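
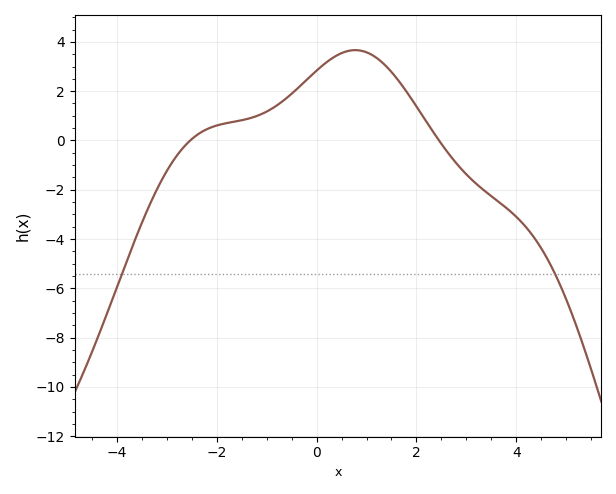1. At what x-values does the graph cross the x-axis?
-2.53, 2.45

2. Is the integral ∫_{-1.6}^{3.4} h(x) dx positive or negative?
positive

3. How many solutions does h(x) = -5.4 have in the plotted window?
2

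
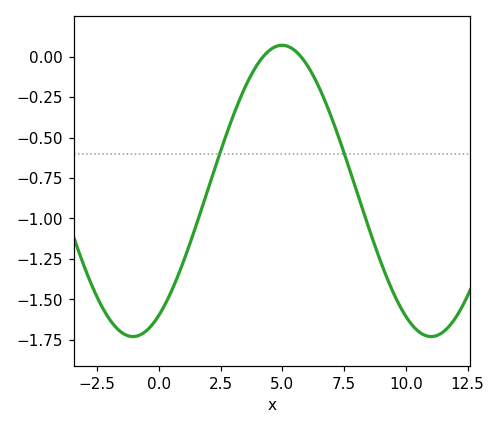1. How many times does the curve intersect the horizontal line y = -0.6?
2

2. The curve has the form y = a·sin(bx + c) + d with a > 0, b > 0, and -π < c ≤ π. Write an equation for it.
y = 0.9sin(0.52x - 1) - 0.83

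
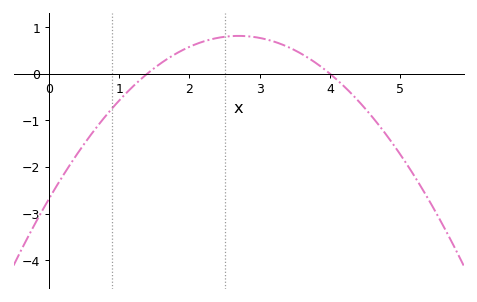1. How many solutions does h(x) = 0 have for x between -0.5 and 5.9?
2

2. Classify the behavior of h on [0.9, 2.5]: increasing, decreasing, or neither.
increasing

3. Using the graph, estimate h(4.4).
-0.6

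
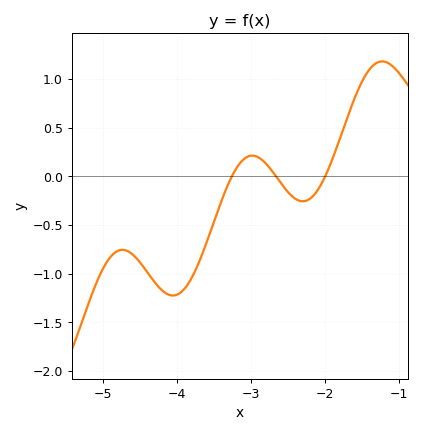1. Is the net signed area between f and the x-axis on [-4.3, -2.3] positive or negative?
negative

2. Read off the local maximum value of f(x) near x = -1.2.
1.18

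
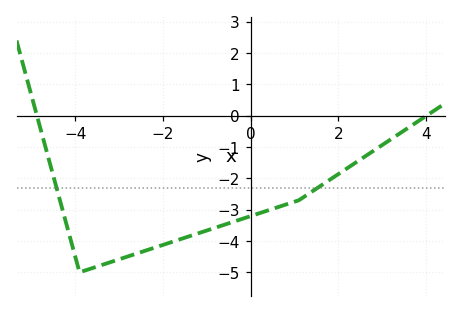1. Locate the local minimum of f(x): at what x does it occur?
-3.8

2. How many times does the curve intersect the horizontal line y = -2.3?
2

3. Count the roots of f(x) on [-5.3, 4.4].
2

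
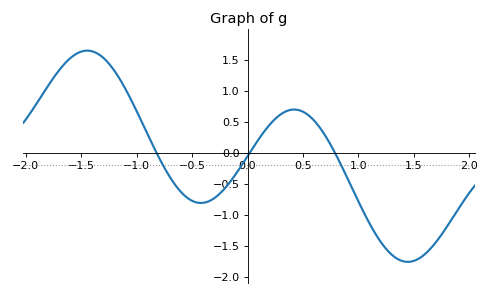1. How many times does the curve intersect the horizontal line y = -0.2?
3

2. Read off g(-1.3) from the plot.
1.54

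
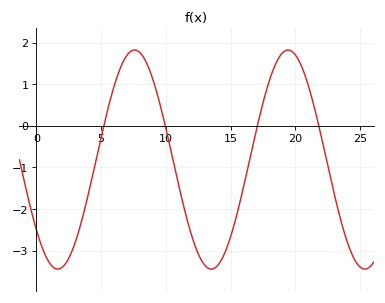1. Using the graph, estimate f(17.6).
0.664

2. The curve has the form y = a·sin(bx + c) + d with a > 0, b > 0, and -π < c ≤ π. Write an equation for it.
y = 2.63sin(0.53x - 2.45) - 0.81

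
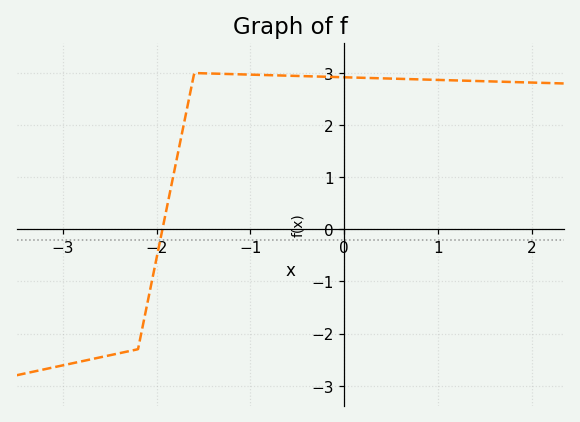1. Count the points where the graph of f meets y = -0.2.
1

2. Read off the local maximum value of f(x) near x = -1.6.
3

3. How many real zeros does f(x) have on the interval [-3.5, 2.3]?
1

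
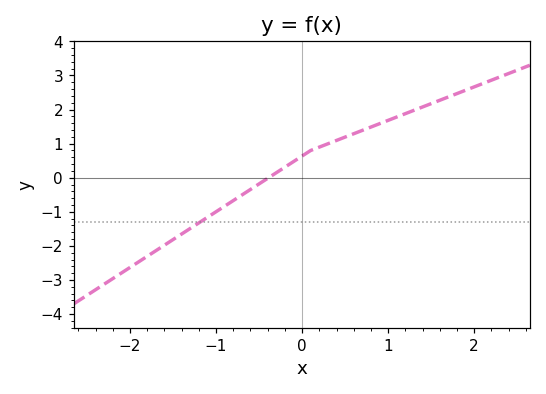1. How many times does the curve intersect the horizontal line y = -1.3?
1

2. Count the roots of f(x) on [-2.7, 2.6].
1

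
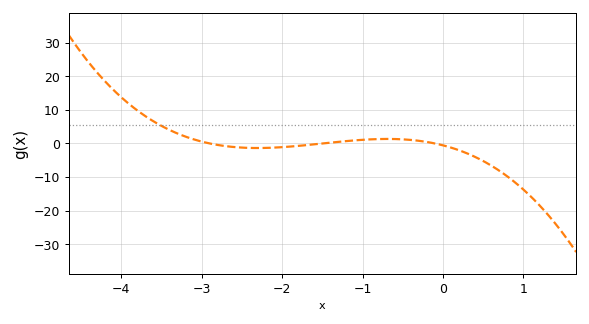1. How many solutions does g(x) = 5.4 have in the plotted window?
1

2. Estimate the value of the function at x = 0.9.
-12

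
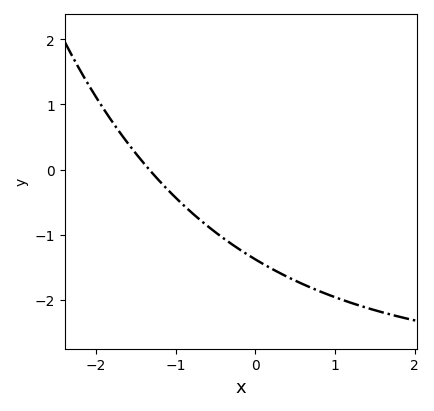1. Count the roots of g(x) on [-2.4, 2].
1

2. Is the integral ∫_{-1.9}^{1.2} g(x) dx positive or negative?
negative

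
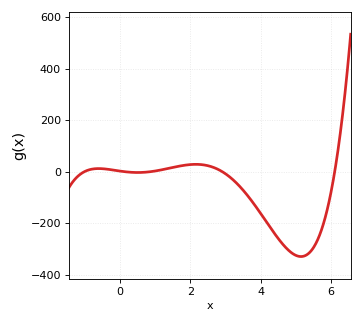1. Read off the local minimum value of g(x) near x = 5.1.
-330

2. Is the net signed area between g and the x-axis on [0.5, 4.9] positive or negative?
negative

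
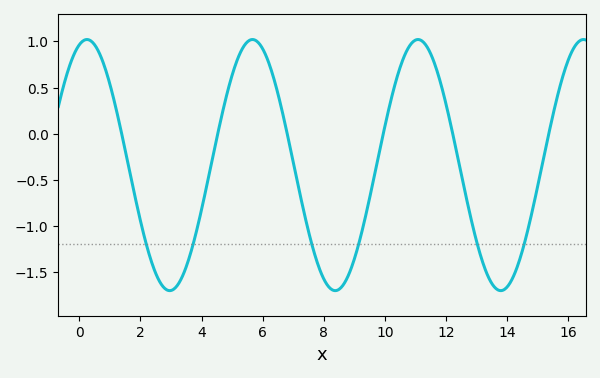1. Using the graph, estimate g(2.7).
-1.64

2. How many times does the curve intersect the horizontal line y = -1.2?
6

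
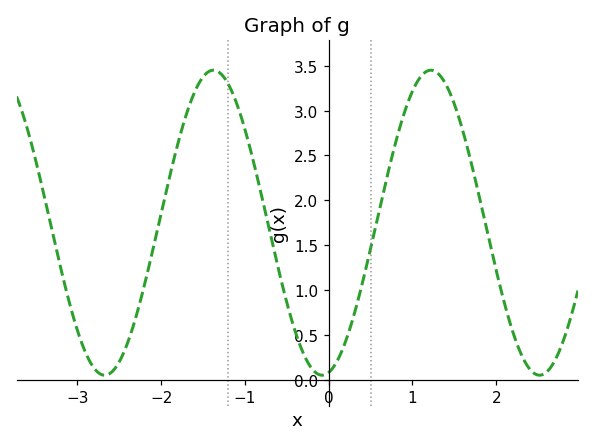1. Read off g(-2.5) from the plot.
0.2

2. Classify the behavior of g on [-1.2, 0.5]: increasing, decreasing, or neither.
neither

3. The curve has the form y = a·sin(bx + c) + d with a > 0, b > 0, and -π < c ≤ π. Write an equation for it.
y = 1.7sin(2.4x - 1.4) + 1.75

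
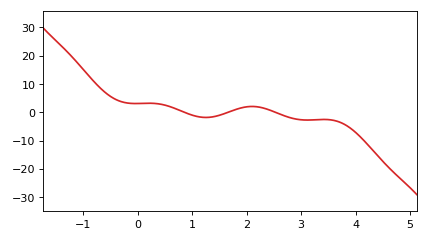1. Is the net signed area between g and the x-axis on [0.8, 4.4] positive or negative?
negative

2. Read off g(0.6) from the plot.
2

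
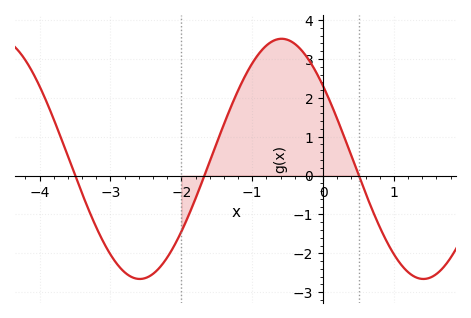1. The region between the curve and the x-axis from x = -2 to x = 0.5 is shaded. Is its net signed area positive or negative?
positive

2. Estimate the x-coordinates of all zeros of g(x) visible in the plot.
-3.5, -1.7, 0.5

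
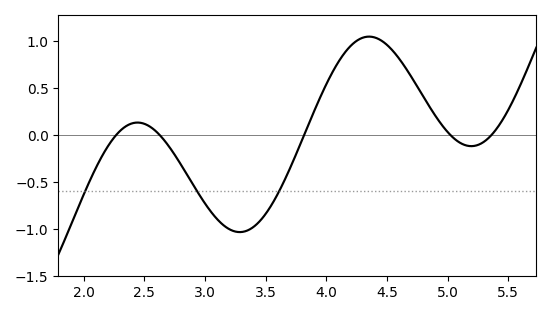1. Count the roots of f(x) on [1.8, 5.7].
5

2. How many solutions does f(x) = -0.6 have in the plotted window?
3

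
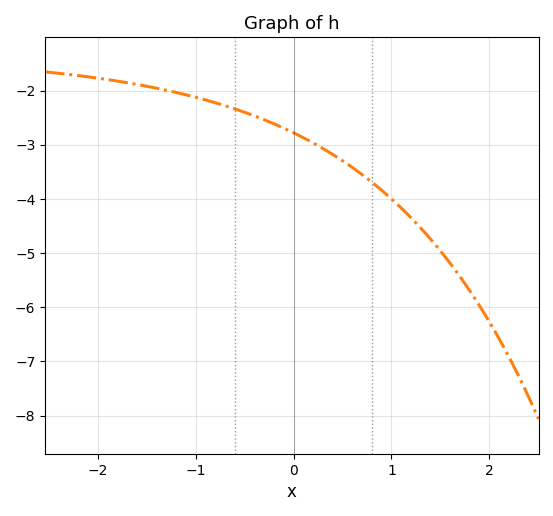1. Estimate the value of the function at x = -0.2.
-2.6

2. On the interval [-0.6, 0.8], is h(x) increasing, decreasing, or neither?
decreasing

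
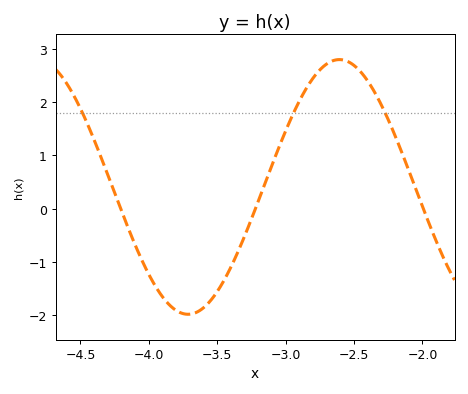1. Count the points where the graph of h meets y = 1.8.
3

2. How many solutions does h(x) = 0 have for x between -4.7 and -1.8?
3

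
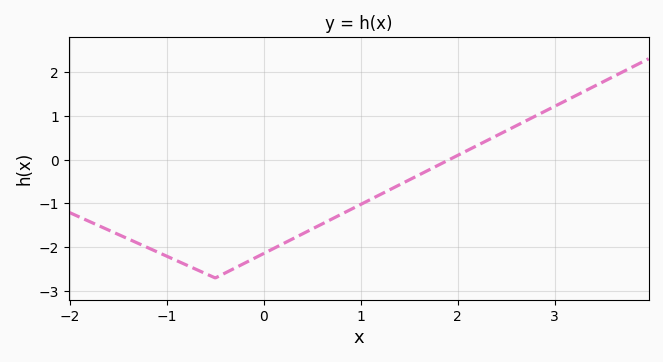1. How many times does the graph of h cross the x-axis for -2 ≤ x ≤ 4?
1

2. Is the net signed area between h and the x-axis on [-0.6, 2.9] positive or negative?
negative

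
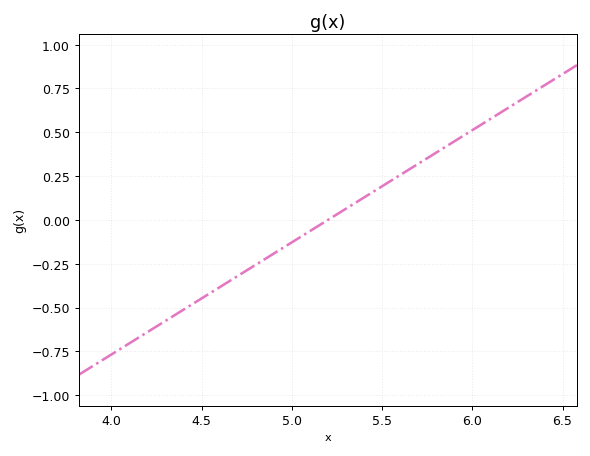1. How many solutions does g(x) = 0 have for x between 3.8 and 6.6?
1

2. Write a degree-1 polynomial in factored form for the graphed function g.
y = 0.64(x - 5.2)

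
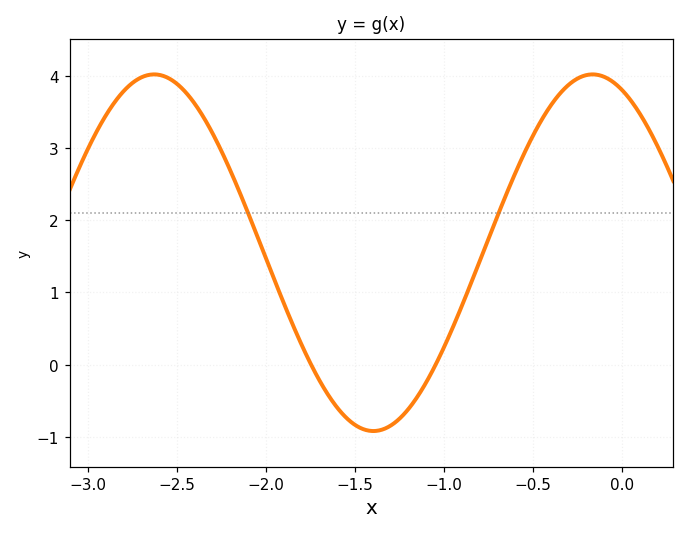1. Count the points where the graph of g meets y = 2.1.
2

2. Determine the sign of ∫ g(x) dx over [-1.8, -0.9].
negative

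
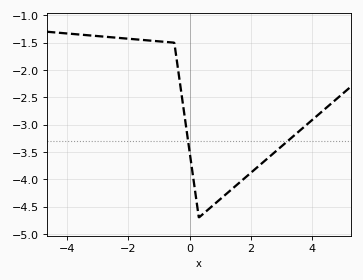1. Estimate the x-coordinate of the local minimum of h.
0.4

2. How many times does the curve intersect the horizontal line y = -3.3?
2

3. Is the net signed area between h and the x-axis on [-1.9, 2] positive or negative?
negative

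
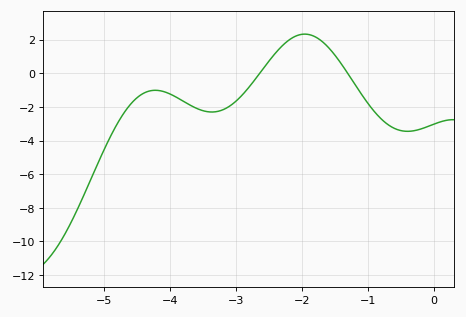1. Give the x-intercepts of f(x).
-2.6, -1.3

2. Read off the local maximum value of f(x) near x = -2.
2.4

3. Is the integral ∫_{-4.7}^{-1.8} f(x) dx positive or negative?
negative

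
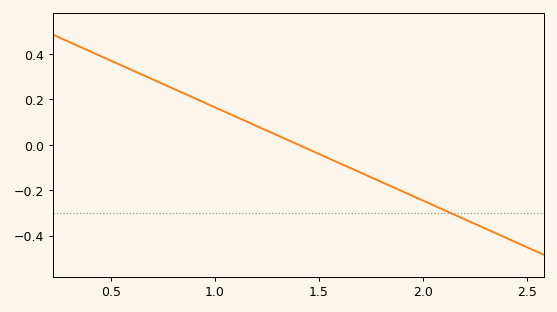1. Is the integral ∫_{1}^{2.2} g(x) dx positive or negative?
negative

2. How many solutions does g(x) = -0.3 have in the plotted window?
1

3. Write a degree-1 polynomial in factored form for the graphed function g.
y = -0.41(x - 1.4)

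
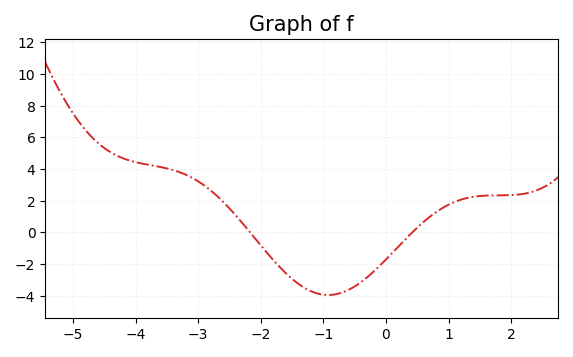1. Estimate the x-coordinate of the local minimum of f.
-0.922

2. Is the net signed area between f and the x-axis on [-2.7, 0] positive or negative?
negative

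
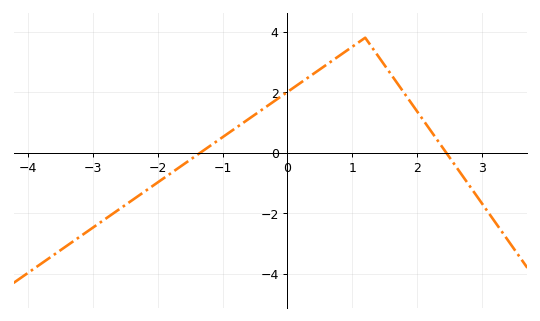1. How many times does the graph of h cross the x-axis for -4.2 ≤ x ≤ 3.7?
2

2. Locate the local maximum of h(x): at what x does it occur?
1.2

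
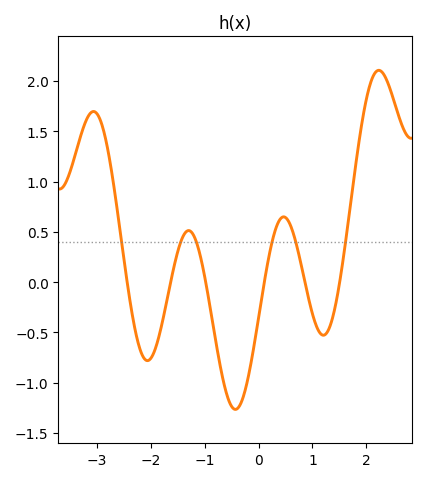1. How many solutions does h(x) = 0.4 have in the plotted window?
6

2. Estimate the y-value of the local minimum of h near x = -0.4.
-1.25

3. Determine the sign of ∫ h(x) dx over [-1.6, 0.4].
negative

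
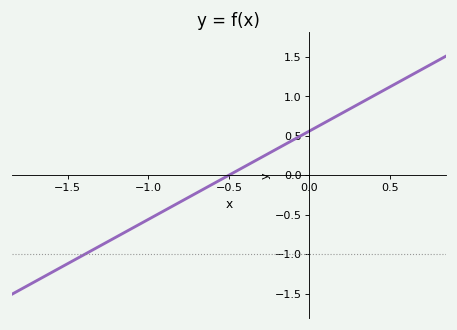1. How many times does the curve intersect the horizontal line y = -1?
1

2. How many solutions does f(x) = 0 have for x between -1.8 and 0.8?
1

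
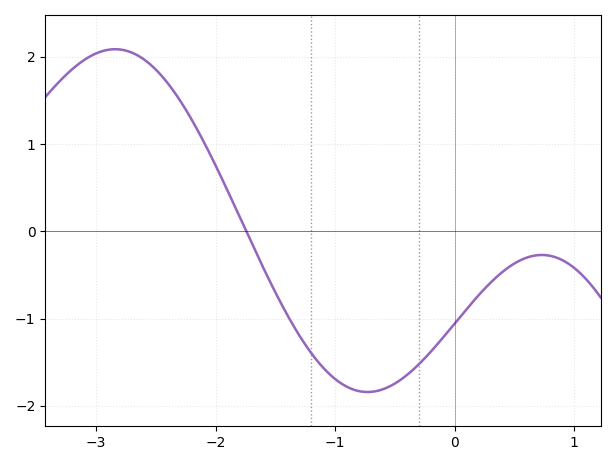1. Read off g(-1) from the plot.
-1.7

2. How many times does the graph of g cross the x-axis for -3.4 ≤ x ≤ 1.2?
1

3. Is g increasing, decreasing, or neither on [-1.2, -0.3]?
neither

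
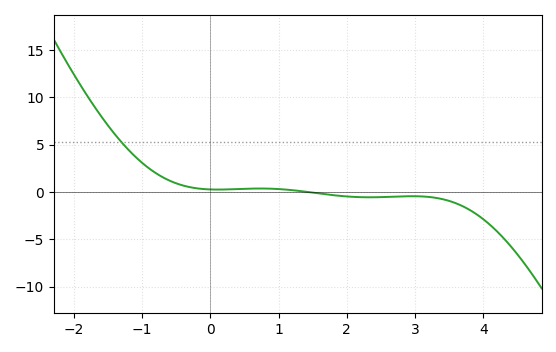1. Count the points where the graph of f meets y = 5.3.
1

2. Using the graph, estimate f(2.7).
-0.476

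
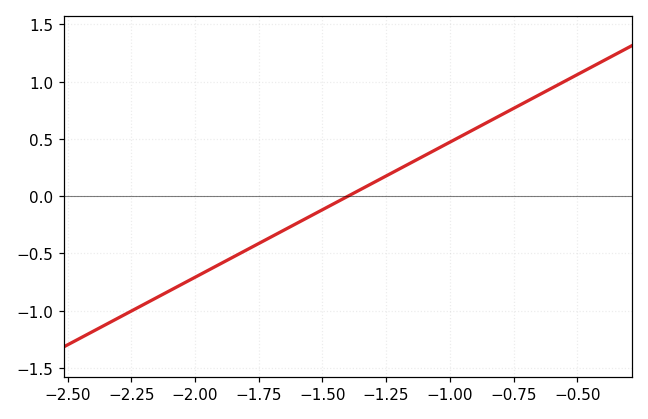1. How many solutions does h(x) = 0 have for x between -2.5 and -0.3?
1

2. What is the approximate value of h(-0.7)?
0.85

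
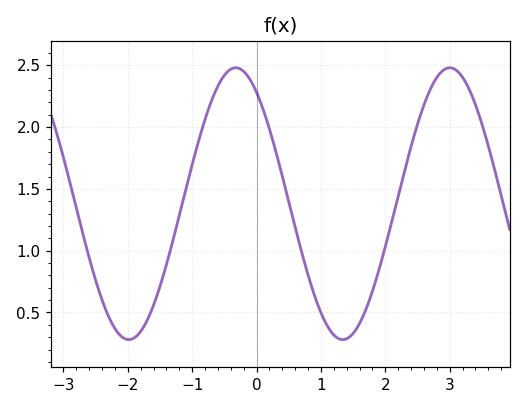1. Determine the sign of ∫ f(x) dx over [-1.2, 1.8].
positive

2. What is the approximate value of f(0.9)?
0.65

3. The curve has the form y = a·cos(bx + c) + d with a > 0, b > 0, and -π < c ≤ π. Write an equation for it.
y = 1.1cos(1.9x + 0.61) + 1.38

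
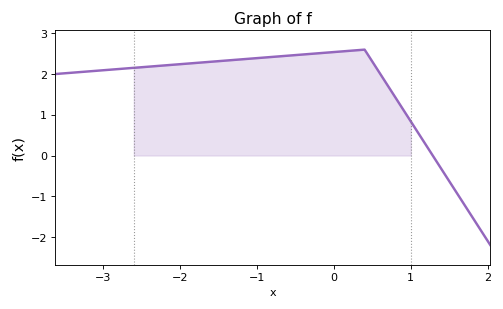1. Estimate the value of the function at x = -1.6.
2.3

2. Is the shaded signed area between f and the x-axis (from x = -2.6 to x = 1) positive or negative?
positive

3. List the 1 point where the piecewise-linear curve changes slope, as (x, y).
(0.4, 2.6)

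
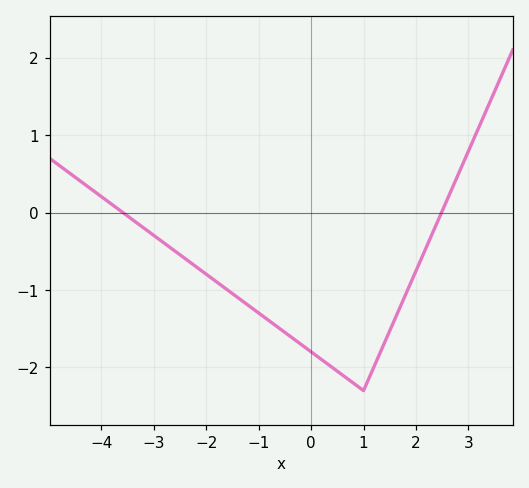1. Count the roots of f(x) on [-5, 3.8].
2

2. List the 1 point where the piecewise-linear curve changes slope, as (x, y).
(1, -2.3)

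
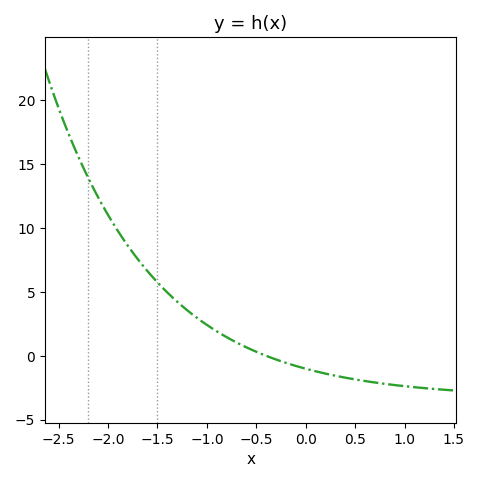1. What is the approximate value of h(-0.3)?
-0.278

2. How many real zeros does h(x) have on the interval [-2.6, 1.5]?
1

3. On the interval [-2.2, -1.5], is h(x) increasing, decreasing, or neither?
decreasing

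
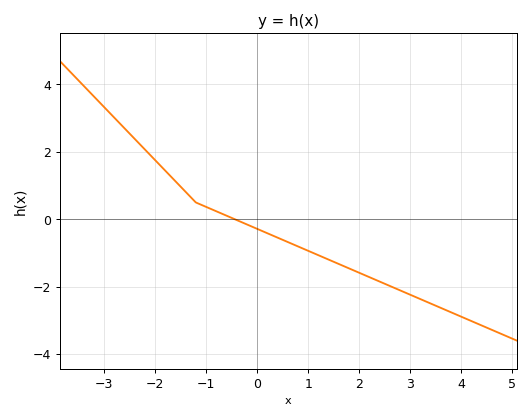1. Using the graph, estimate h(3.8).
-2.8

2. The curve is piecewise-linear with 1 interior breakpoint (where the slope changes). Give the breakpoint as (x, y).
(-1.2, 0.5)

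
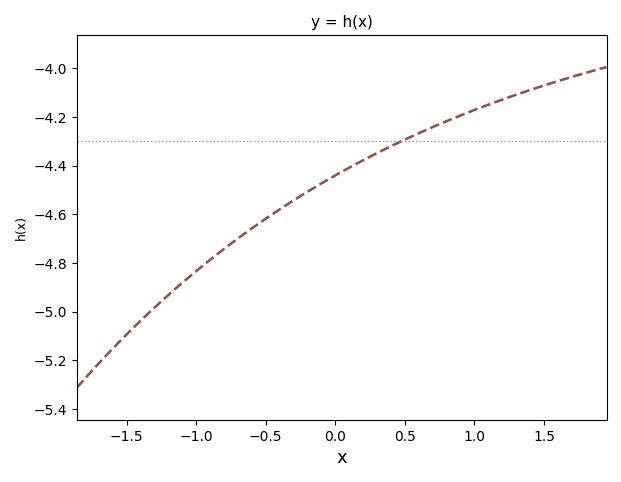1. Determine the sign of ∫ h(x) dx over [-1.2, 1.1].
negative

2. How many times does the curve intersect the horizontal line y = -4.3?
1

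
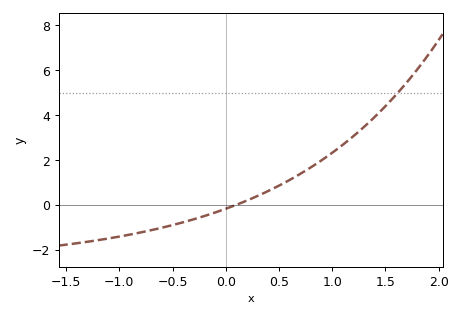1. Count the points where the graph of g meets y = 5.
1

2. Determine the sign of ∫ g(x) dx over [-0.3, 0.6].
positive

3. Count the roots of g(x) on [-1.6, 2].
1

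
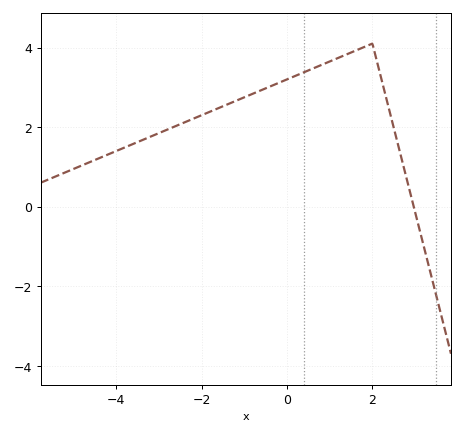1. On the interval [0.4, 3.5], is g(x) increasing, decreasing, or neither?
neither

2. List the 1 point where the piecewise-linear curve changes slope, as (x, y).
(2, 4.1)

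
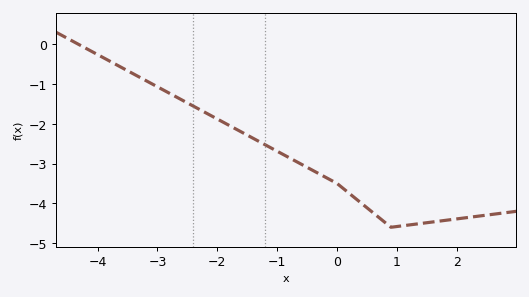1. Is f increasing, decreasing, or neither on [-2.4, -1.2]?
decreasing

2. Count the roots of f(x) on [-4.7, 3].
1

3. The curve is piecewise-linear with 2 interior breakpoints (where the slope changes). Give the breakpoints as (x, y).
(0, -3.5); (0.9, -4.6)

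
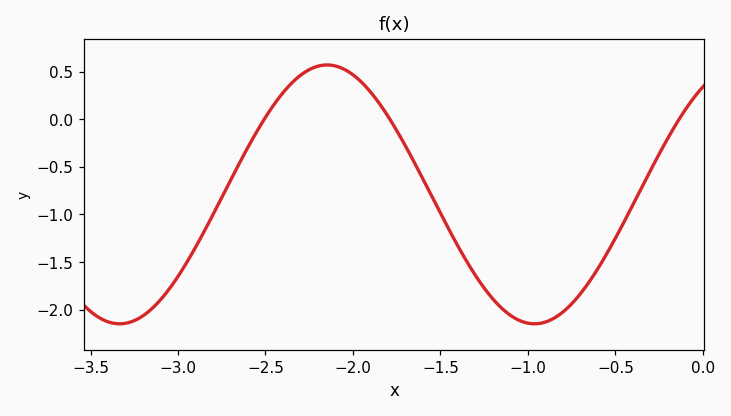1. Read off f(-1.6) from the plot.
-0.629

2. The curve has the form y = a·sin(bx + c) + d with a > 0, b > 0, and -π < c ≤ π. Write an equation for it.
y = 1.36sin(2.65x + 0.98) - 0.79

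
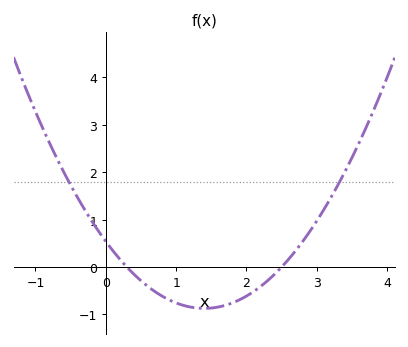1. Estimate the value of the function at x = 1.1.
-0.806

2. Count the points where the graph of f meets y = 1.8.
2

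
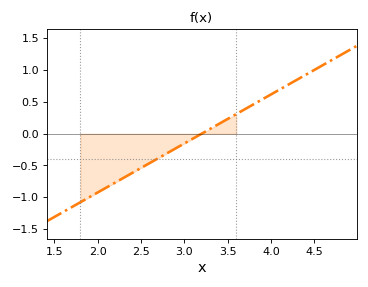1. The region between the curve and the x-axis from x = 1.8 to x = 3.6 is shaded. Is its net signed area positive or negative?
negative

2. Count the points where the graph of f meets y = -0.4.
1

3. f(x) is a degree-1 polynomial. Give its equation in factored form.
y = 0.77(x - 3.2)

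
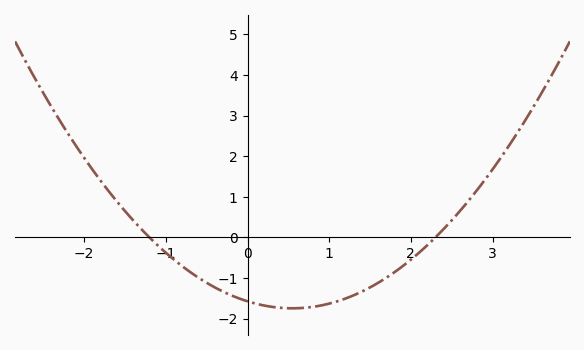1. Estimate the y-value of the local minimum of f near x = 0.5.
-1.7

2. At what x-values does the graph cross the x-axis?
-1.2, 2.3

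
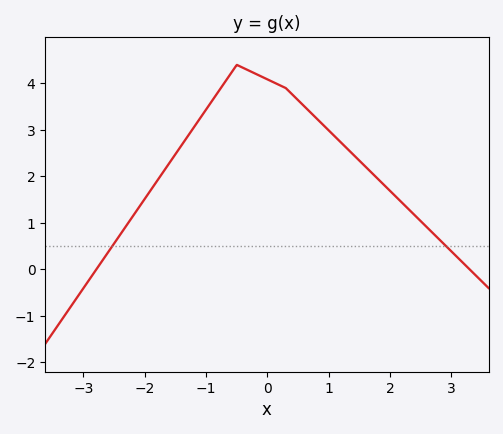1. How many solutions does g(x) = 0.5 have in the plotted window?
2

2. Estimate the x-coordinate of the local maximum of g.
-0.5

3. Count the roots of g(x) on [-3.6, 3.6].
2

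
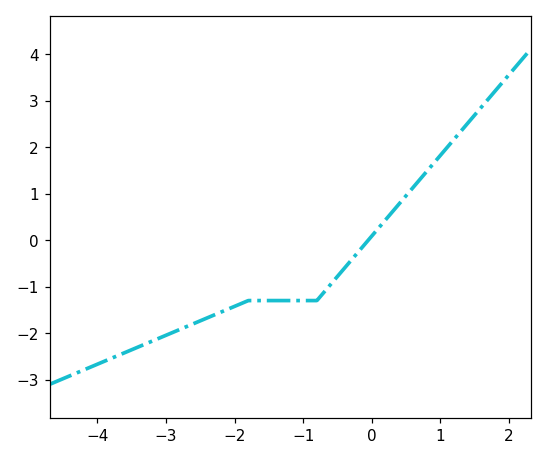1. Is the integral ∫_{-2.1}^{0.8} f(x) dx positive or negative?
negative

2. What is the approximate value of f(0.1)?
0.3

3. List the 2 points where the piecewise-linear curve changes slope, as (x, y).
(-1.8, -1.3); (-0.8, -1.3)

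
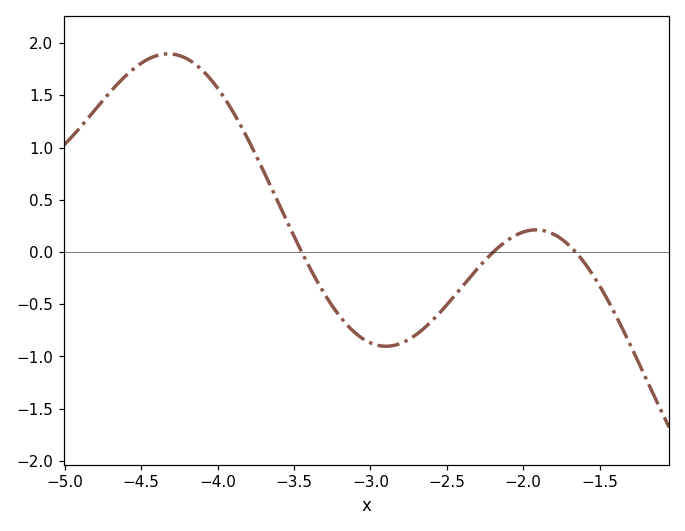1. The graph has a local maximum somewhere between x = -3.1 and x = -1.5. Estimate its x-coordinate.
-1.92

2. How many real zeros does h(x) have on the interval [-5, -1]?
3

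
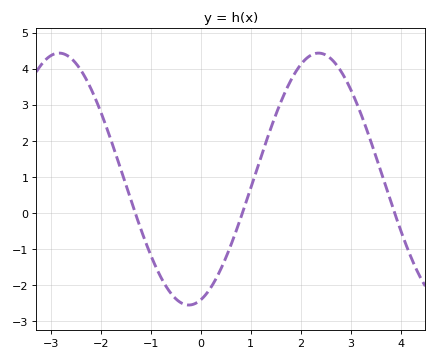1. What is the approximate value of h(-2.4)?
4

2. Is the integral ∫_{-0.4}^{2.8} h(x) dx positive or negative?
positive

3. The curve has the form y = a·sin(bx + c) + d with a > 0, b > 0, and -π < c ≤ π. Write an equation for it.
y = 3.49sin(1.2x - 1.3) + 0.94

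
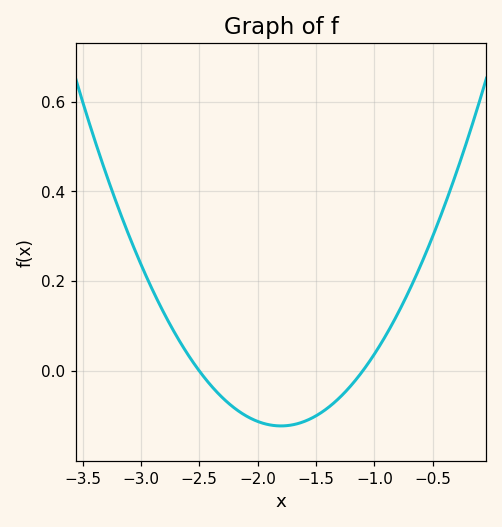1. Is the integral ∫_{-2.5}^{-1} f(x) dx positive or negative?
negative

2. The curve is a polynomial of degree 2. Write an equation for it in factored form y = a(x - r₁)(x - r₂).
y = 0.25(x + 2.5)(x + 1.1)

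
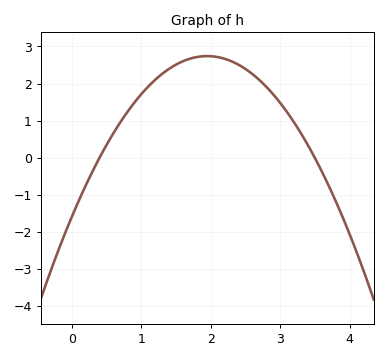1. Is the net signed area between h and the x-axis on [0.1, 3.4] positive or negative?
positive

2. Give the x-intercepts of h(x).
0.4, 3.5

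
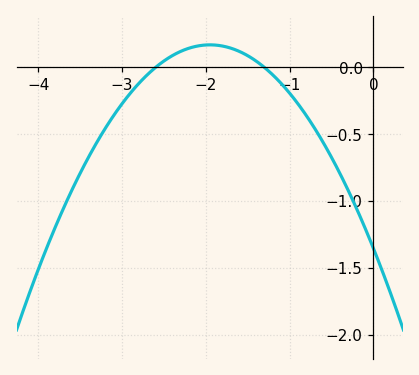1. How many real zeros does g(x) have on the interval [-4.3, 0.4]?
2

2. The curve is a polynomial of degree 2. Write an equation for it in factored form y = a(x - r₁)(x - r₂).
y = -0.4(x + 2.6)(x + 1.3)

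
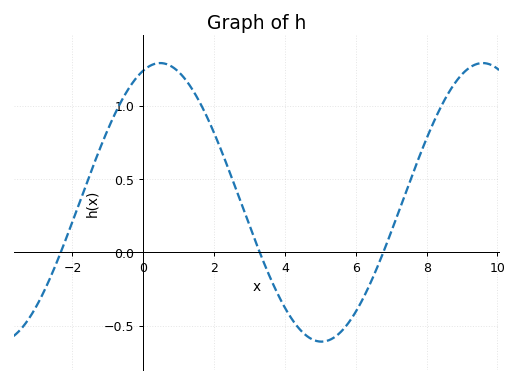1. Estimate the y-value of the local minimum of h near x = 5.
-0.6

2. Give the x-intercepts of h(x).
-2.4, 3.2, 6.8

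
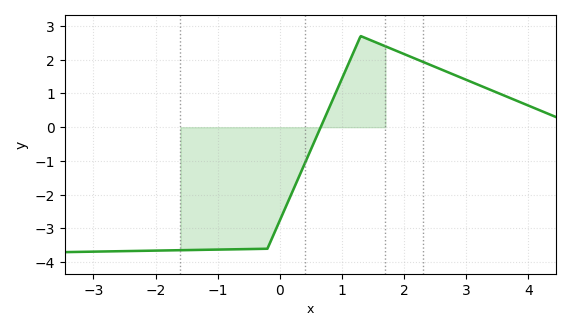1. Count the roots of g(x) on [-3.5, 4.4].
1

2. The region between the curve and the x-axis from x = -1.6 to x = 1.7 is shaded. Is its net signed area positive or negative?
negative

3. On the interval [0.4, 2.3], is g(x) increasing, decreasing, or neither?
neither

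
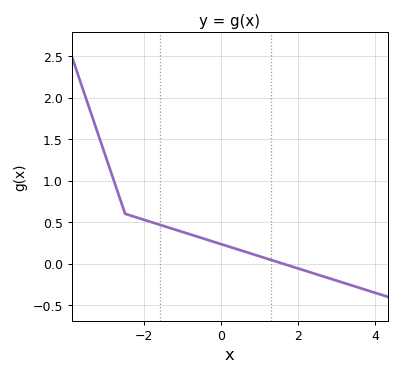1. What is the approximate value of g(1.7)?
-0.017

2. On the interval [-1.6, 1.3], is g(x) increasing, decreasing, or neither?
decreasing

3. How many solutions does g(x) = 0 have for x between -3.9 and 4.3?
1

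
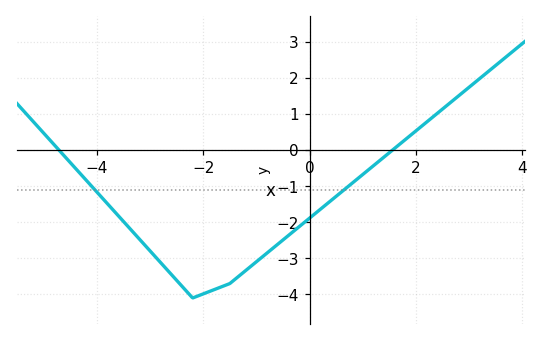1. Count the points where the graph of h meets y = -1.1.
2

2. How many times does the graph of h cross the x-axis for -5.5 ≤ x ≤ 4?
2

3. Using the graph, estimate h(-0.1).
-2.01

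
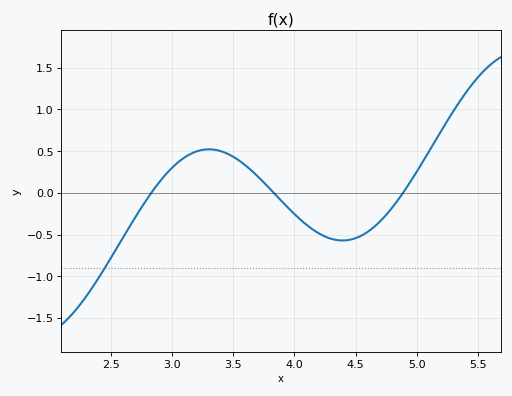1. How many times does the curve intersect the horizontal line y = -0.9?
1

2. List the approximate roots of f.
2.83, 3.83, 4.89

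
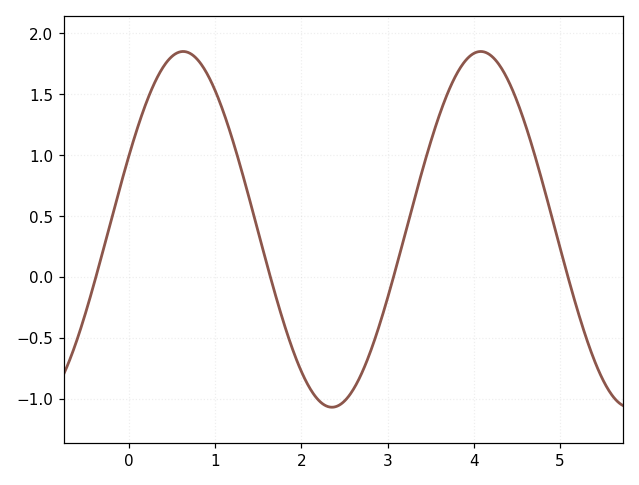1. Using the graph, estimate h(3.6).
1.33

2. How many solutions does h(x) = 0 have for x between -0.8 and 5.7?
4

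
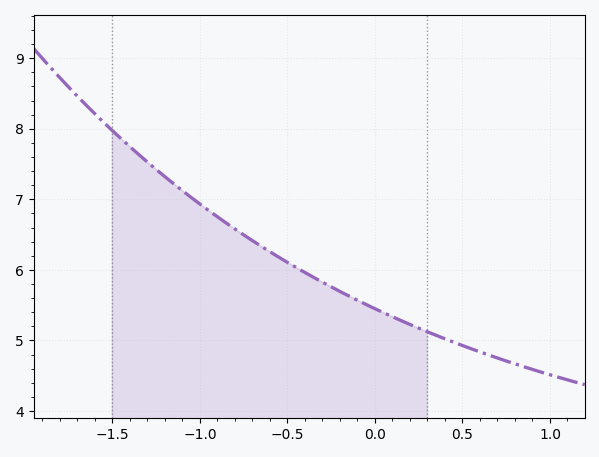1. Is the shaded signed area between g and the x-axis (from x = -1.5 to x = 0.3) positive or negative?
positive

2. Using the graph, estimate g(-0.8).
6.58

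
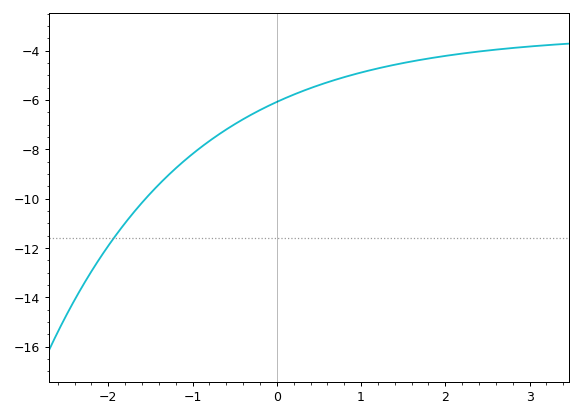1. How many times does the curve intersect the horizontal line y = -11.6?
1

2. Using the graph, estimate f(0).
-6.08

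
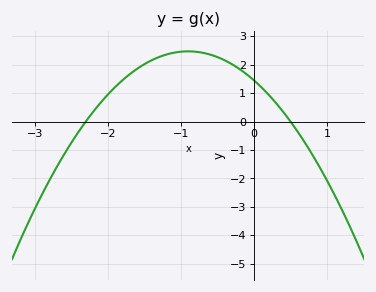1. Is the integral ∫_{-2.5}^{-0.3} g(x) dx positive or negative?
positive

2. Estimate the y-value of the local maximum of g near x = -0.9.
2.47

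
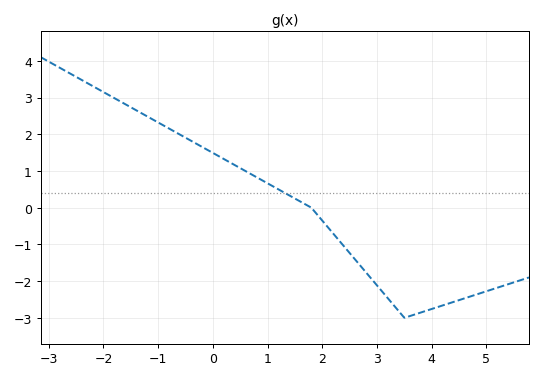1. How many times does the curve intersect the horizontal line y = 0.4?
1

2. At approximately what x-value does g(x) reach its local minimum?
3.5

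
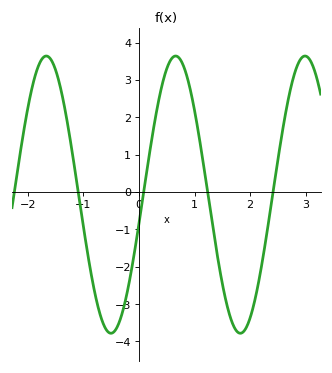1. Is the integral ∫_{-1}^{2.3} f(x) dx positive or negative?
negative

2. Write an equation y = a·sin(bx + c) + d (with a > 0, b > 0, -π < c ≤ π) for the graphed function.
y = 3.71sin(2.7x - 0.21) - 0.07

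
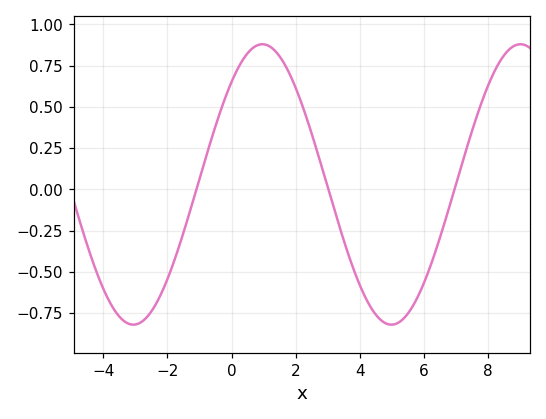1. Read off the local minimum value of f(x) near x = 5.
-0.82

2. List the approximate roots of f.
-1.1, 3.02, 6.96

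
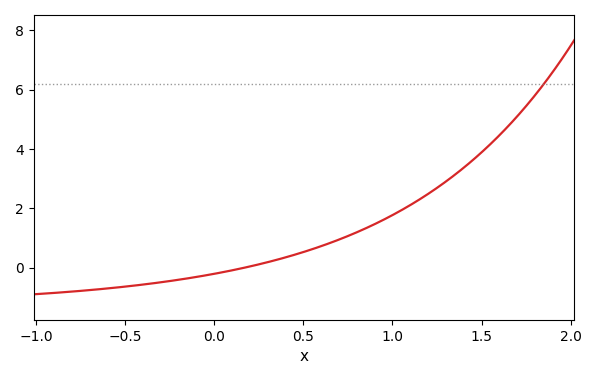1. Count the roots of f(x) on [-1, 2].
1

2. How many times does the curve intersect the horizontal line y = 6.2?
1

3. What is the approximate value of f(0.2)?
0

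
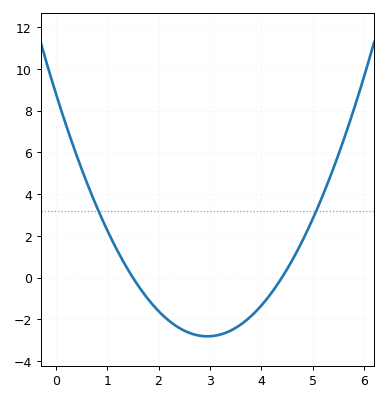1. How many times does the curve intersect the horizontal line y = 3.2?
2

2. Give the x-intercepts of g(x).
1.5, 4.4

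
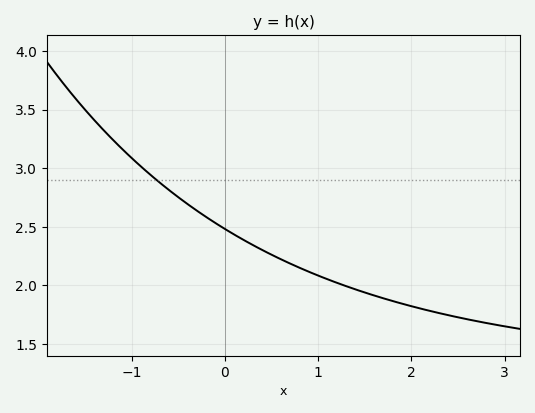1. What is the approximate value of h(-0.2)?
2.6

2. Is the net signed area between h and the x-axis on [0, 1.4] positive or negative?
positive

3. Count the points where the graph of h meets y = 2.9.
1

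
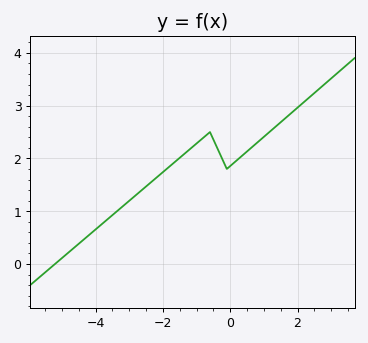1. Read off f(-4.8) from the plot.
0.218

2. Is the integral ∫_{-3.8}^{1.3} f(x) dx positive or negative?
positive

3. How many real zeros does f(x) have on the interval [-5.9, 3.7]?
1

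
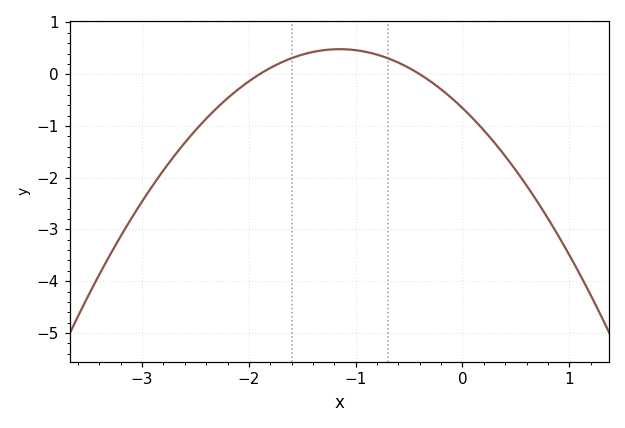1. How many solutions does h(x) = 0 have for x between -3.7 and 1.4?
2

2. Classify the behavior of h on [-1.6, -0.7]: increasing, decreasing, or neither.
neither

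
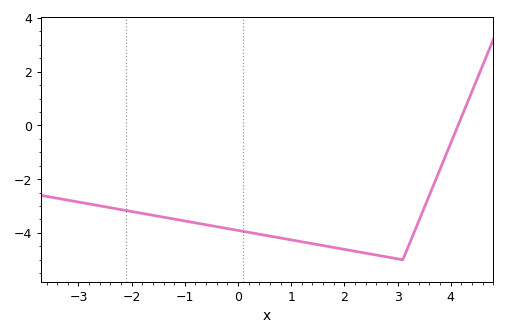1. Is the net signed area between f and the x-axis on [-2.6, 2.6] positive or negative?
negative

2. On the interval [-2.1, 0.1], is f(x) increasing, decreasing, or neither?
decreasing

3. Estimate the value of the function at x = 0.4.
-4.05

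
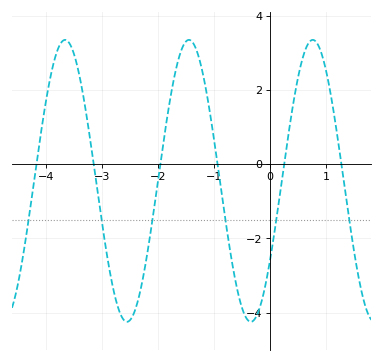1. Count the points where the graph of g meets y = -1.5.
6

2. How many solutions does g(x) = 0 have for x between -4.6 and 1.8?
6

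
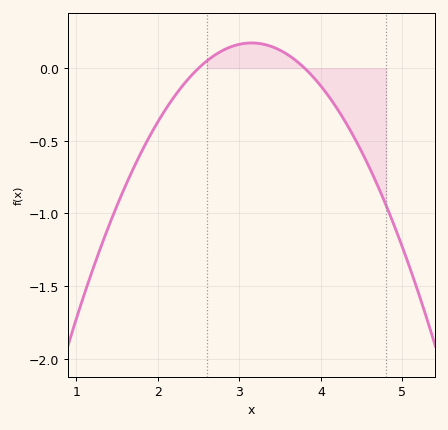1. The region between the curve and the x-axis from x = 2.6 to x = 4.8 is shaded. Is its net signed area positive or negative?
negative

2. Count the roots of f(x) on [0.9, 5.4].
2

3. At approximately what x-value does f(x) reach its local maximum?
3.15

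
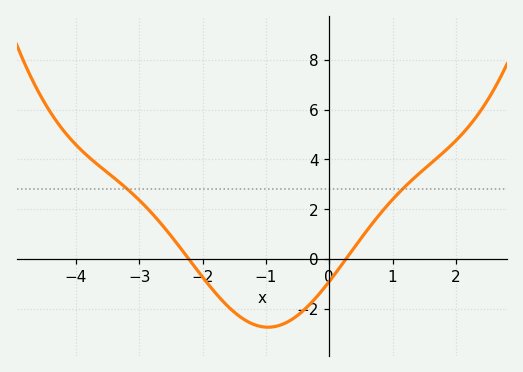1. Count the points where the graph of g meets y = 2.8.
2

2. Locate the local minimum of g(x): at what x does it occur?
-0.969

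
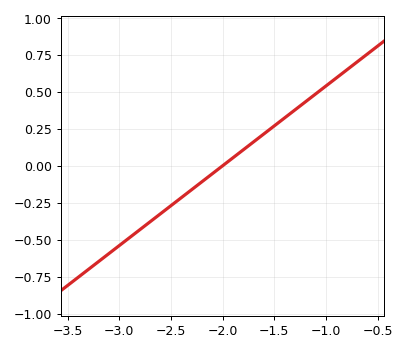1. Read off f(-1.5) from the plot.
0.28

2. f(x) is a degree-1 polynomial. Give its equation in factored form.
y = 0.54(x + 2)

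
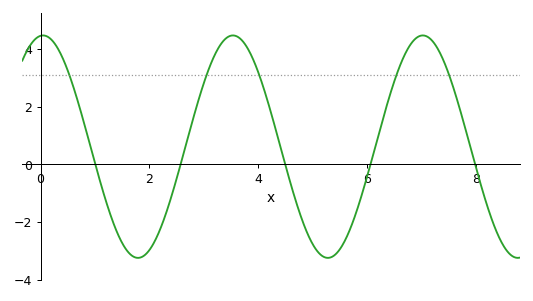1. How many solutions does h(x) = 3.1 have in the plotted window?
5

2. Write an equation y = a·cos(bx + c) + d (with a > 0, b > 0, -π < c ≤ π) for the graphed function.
y = 3.86cos(1.8x - 0.08) + 0.61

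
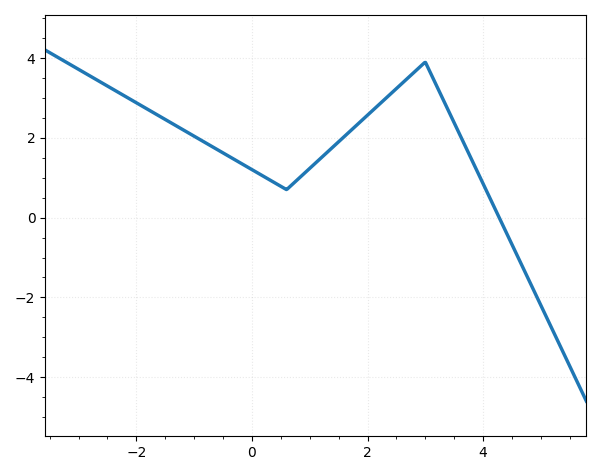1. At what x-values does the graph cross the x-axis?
4.2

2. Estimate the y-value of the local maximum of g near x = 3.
3.8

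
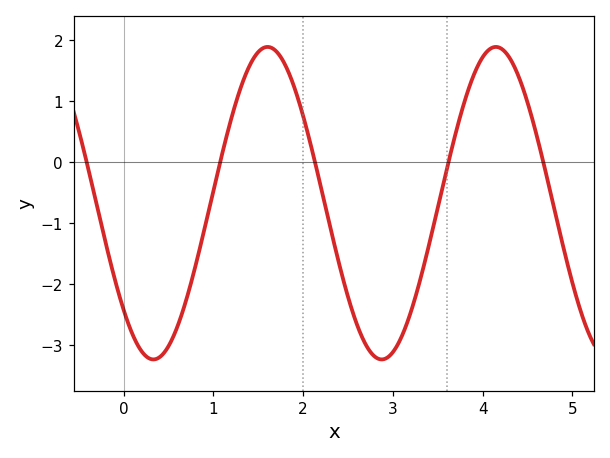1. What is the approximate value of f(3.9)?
1.42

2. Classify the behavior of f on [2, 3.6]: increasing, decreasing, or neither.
neither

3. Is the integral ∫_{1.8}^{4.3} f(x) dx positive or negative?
negative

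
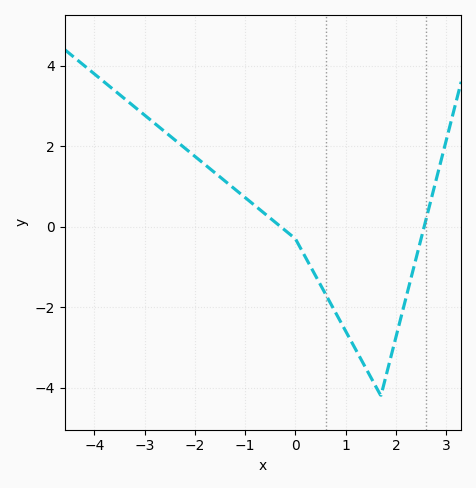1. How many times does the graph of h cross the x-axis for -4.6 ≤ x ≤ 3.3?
2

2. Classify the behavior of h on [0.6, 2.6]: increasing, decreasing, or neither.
neither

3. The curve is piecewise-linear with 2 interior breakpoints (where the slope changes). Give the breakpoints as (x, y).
(0, -0.3); (1.7, -4.2)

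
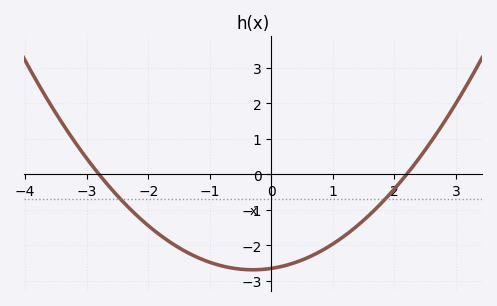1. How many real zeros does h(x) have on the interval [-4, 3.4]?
2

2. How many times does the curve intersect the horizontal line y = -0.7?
2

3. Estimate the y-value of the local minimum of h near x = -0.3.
-2.7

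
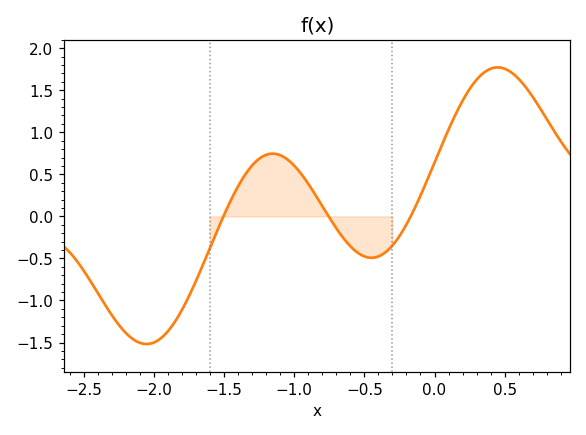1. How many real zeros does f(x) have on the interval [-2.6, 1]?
3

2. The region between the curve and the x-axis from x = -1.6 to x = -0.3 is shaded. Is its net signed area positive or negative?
positive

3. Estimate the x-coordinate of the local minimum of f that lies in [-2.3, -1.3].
-2.05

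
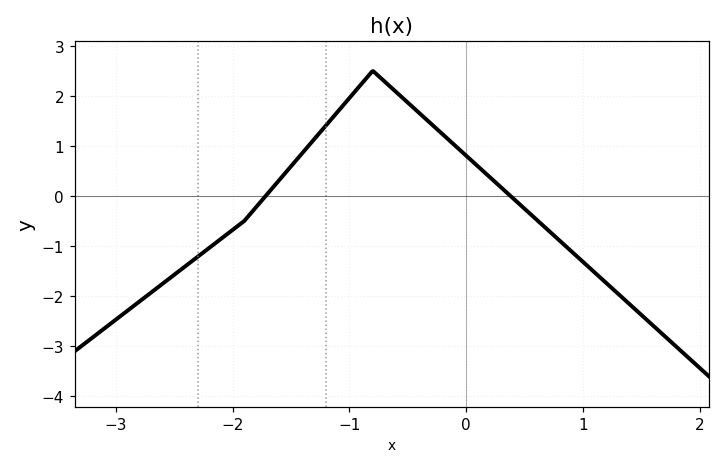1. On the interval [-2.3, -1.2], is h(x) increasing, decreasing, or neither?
increasing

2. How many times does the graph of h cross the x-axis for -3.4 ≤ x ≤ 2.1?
2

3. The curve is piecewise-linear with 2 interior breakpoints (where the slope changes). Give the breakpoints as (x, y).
(-1.9, -0.5); (-0.8, 2.5)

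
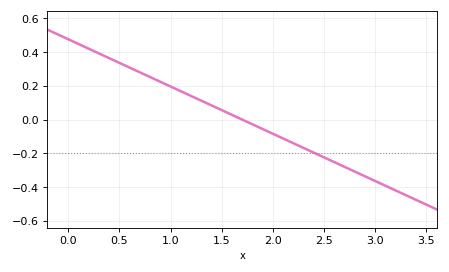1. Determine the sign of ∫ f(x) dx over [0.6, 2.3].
positive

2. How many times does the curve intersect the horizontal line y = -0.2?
1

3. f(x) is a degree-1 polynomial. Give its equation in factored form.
y = -0.28(x - 1.7)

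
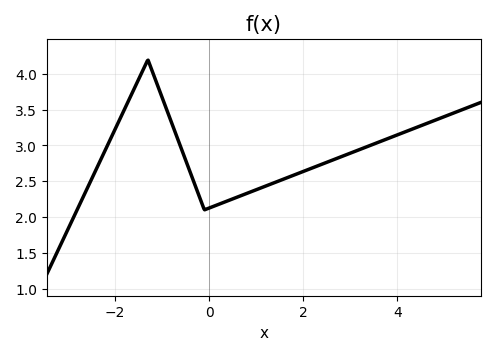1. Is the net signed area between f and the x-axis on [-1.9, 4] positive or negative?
positive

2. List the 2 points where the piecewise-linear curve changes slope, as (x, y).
(-1.3, 4.2); (-0.1, 2.1)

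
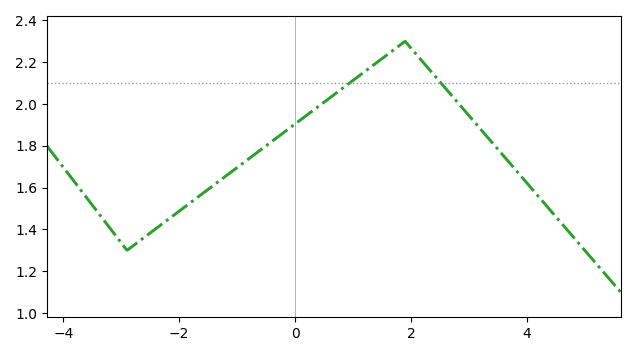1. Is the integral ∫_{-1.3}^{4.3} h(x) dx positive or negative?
positive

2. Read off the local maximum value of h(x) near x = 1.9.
2.3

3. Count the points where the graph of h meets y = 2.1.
2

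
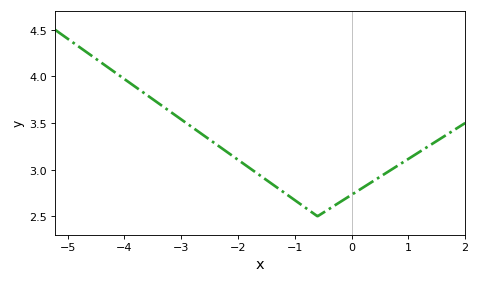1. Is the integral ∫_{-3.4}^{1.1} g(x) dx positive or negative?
positive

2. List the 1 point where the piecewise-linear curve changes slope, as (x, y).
(-0.6, 2.5)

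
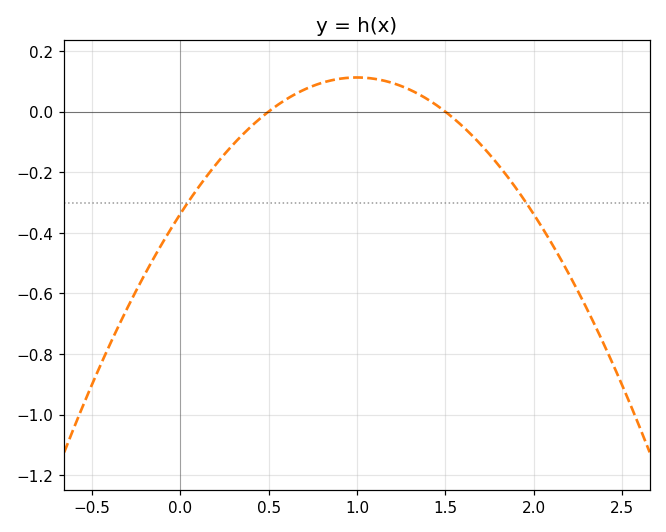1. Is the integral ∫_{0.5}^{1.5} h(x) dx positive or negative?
positive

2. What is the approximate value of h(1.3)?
0.072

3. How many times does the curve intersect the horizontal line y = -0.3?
2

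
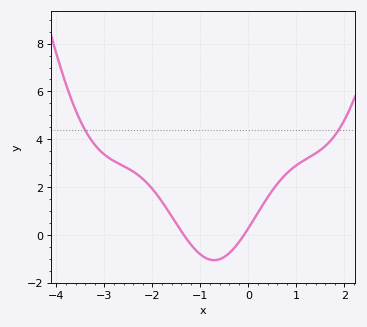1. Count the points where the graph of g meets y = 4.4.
2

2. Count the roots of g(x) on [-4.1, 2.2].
2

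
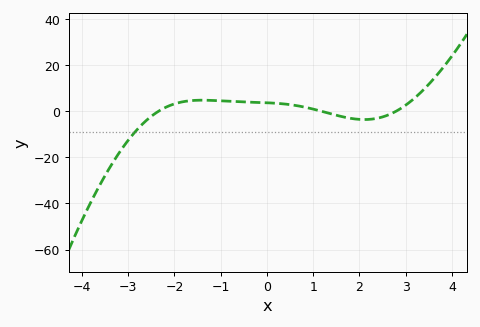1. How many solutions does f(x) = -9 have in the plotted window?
1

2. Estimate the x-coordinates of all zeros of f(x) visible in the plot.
-2.4, 1.2, 2.8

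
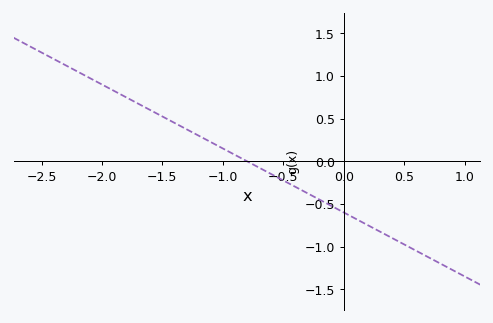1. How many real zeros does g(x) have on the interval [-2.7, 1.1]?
1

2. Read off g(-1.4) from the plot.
0.45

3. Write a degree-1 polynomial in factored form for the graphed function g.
y = -0.75(x + 0.8)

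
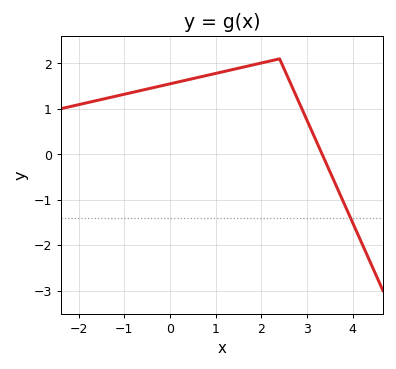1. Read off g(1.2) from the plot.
1.8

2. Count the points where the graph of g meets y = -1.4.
1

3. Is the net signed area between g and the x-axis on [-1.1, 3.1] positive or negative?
positive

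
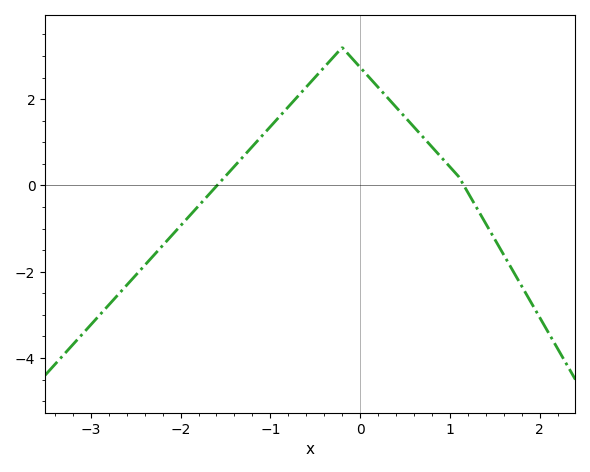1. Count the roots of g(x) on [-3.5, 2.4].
2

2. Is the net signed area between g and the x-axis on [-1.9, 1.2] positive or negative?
positive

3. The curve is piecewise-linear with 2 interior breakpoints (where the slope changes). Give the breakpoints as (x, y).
(-0.2, 3.2); (1.1, 0.2)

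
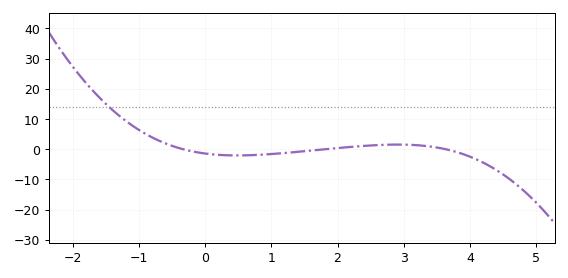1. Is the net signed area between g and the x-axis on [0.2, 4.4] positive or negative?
negative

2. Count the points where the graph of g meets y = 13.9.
1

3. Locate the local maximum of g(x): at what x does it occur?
2.91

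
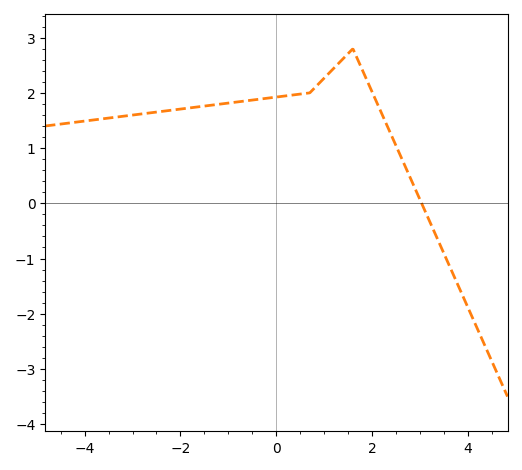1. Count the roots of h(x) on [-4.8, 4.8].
1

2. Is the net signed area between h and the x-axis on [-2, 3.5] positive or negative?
positive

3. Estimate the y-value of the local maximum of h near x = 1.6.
2.8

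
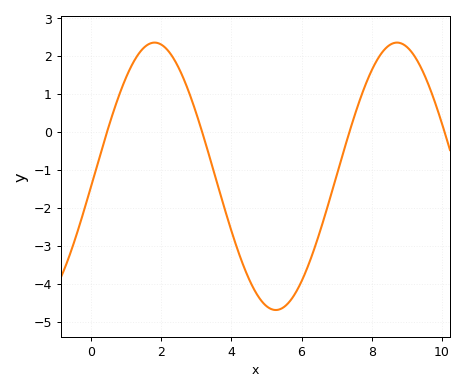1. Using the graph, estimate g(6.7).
-2.1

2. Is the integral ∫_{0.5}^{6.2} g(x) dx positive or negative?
negative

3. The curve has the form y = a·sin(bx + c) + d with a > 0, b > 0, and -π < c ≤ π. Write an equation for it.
y = 3.52sin(0.91x - 0.08) - 1.17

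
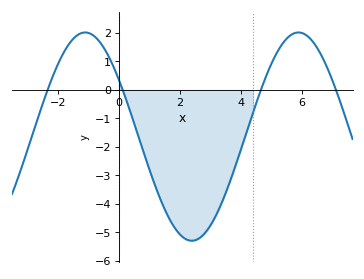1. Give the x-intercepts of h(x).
-2.4, 0.2, 4.6, 7.2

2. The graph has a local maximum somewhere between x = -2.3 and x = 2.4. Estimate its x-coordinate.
-1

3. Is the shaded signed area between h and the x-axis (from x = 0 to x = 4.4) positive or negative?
negative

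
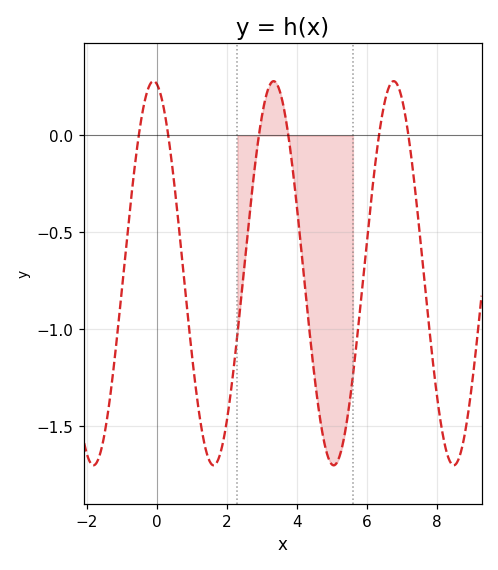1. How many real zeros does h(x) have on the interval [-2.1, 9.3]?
6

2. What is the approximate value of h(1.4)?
-1.62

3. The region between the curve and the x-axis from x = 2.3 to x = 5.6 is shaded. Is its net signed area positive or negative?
negative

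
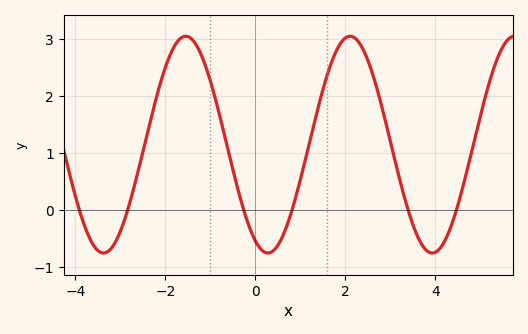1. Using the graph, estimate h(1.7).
2.61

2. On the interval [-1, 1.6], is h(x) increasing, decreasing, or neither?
neither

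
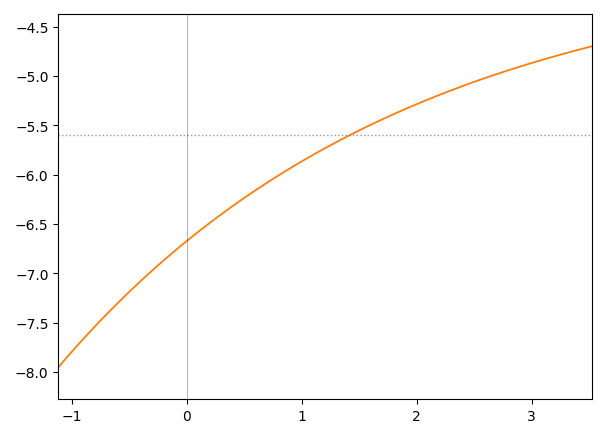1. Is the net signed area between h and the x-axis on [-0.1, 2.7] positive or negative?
negative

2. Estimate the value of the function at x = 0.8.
-6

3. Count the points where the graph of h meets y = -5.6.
1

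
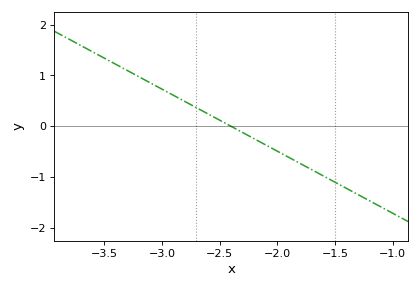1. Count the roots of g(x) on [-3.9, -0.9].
1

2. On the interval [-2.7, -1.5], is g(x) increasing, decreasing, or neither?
decreasing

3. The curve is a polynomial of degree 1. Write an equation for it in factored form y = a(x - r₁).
y = -1.22(x + 2.4)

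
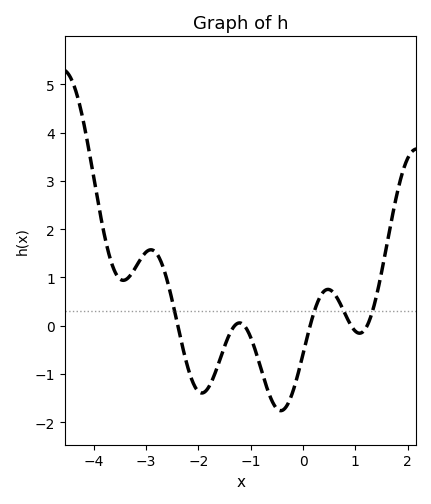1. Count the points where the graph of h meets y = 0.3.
4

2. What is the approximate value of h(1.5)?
1.1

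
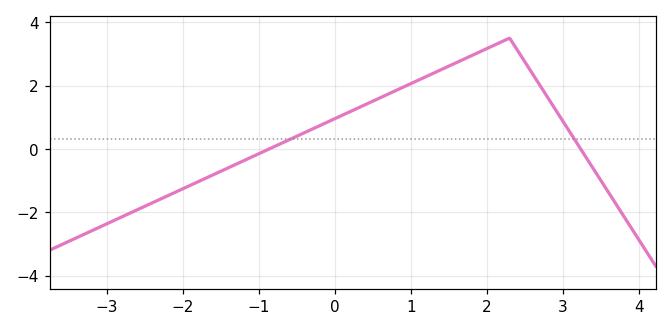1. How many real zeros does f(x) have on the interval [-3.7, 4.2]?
2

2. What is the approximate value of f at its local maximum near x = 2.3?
3.5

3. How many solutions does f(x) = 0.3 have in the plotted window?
2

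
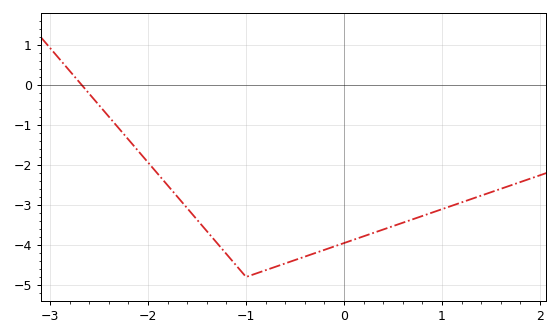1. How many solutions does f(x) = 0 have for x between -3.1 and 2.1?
1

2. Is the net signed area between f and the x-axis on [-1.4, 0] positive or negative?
negative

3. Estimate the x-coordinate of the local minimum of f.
-1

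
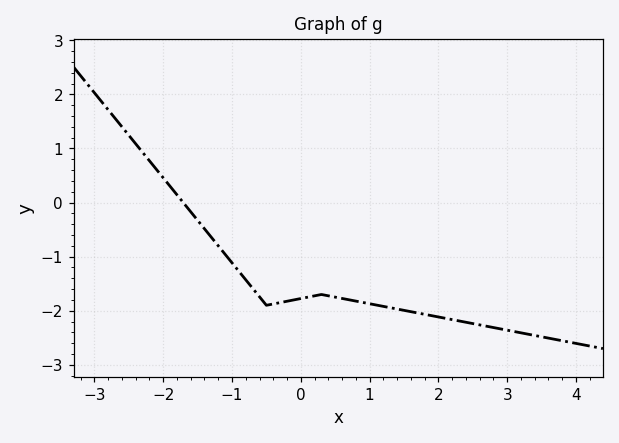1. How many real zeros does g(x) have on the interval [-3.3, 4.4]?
1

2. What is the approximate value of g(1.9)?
-2.1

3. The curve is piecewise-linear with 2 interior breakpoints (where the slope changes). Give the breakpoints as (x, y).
(-0.5, -1.9); (0.3, -1.7)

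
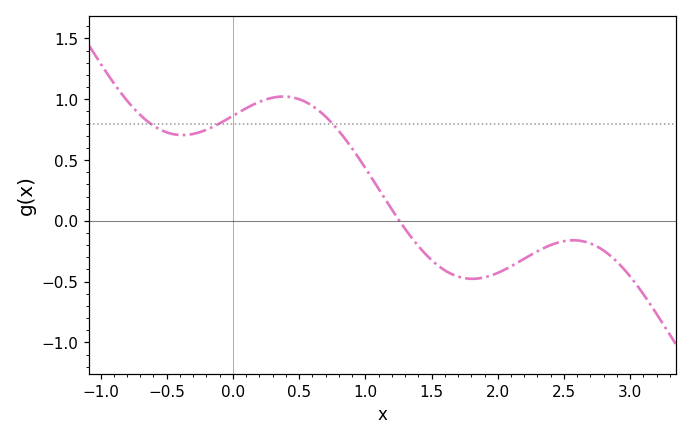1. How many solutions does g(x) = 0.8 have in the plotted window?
3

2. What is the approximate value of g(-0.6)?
0.783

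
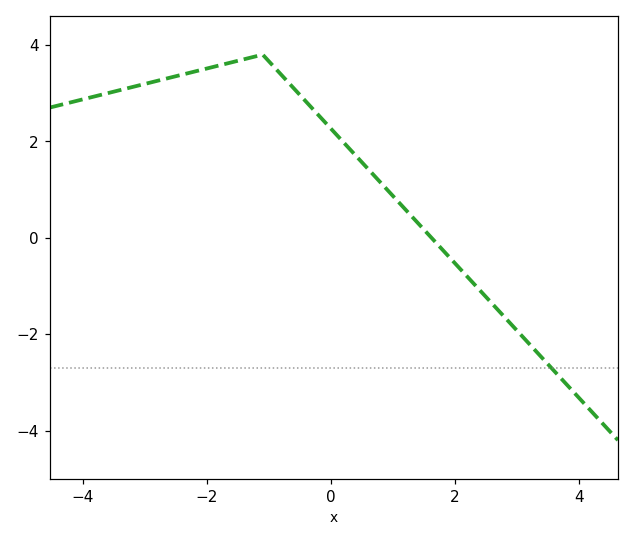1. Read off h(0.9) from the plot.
1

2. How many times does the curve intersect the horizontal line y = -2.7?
1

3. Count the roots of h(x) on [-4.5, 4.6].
1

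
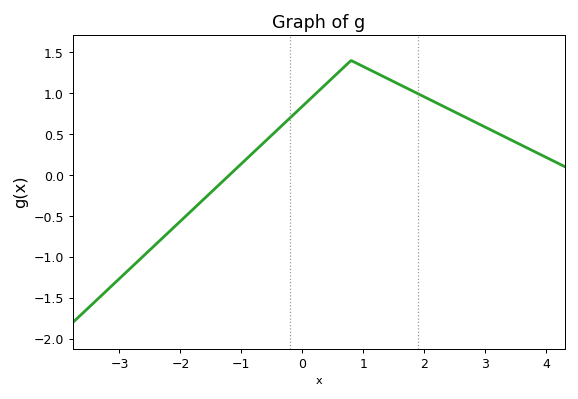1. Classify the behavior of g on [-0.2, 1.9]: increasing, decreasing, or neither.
neither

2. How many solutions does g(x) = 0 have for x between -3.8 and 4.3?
1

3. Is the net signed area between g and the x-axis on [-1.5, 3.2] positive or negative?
positive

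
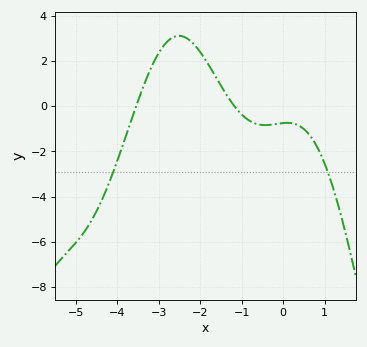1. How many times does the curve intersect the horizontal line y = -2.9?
2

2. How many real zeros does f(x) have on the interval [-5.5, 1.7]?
2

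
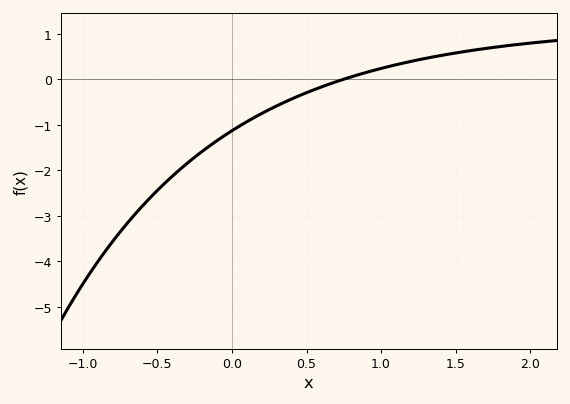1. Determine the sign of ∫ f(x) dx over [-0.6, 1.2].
negative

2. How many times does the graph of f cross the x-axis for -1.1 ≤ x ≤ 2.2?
1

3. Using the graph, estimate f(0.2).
-0.749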